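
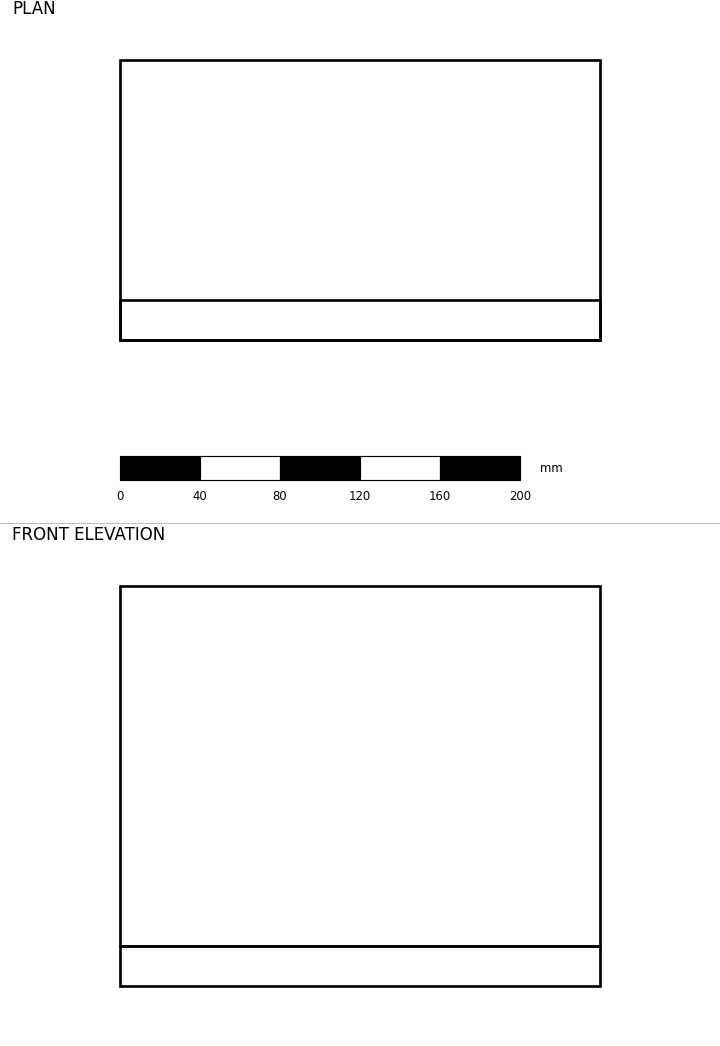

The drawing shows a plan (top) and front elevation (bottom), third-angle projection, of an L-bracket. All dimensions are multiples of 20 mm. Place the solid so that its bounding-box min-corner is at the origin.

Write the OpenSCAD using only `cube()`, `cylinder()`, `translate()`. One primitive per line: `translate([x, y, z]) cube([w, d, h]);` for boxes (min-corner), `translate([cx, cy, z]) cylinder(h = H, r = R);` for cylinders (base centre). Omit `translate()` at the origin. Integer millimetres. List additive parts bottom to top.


cube([240, 140, 20]);
translate([0, 0, 20]) cube([240, 20, 180]);


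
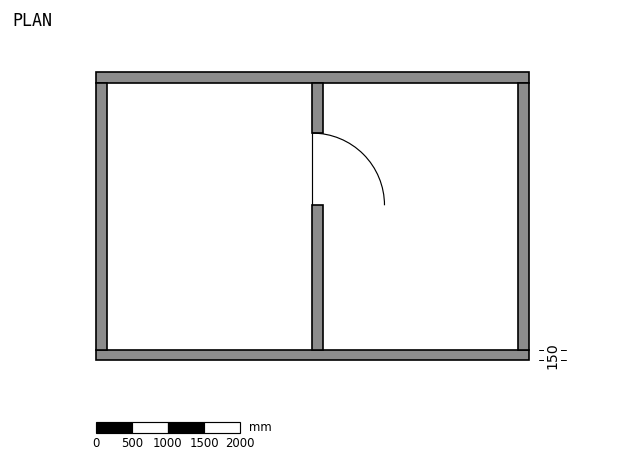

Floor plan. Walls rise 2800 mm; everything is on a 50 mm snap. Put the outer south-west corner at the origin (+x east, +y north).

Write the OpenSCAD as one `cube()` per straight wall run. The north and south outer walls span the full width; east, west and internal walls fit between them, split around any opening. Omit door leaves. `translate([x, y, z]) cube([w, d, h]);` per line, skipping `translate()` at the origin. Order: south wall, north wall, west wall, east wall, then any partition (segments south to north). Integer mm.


cube([6000, 150, 2800]);
translate([0, 3850, 0]) cube([6000, 150, 2800]);
translate([0, 150, 0]) cube([150, 3700, 2800]);
translate([5850, 150, 0]) cube([150, 3700, 2800]);
translate([3000, 150, 0]) cube([150, 2000, 2800]);
translate([3000, 3150, 0]) cube([150, 700, 2800]);


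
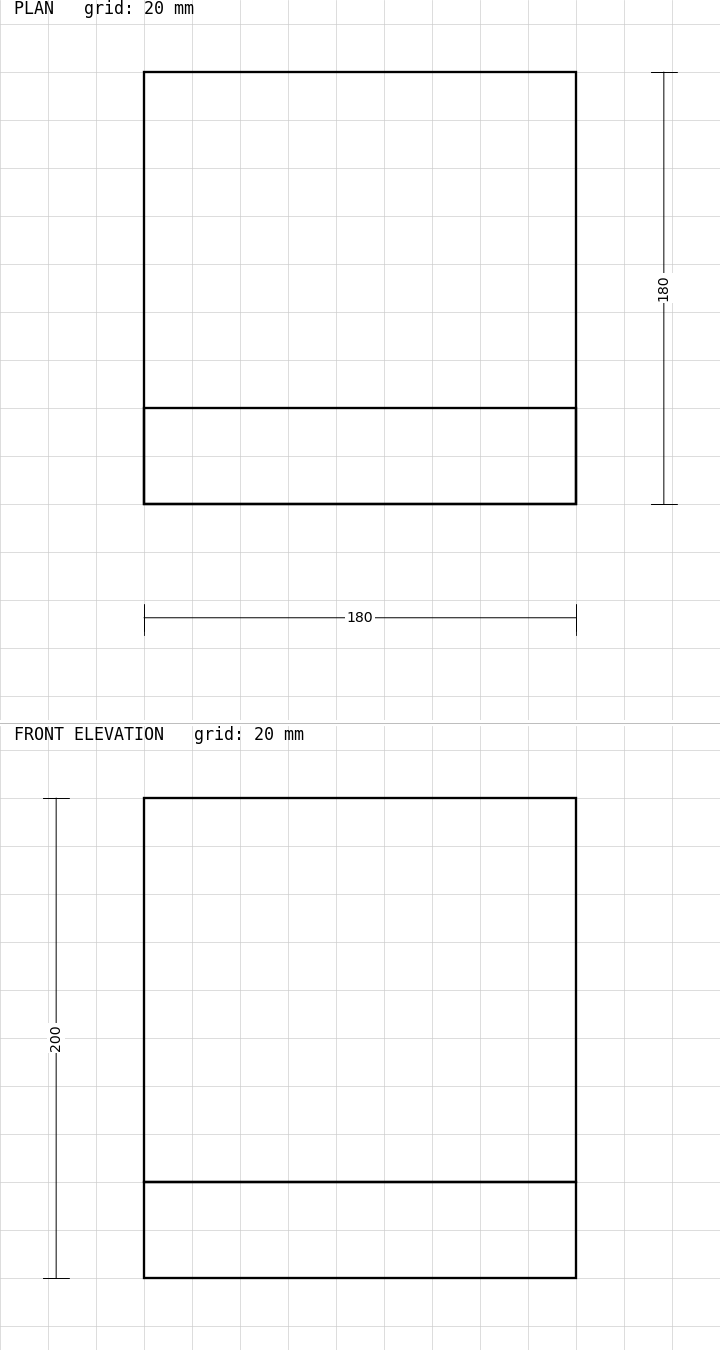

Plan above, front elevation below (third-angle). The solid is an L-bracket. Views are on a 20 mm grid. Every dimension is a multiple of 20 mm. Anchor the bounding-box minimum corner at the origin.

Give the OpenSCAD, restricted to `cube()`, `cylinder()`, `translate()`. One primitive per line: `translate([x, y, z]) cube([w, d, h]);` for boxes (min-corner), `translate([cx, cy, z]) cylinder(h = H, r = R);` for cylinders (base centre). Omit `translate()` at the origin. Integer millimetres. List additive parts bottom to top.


cube([180, 180, 40]);
translate([0, 0, 40]) cube([180, 40, 160]);


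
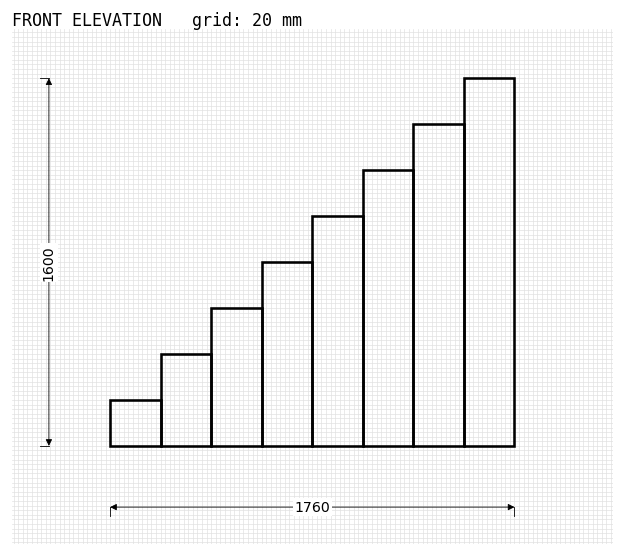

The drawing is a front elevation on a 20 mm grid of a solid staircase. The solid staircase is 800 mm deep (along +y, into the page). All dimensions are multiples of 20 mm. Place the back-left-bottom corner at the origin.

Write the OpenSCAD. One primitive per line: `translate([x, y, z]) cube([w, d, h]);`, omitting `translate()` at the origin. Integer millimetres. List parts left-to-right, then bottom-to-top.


cube([220, 800, 200]);
translate([220, 0, 0]) cube([220, 800, 400]);
translate([440, 0, 0]) cube([220, 800, 600]);
translate([660, 0, 0]) cube([220, 800, 800]);
translate([880, 0, 0]) cube([220, 800, 1000]);
translate([1100, 0, 0]) cube([220, 800, 1200]);
translate([1320, 0, 0]) cube([220, 800, 1400]);
translate([1540, 0, 0]) cube([220, 800, 1600]);


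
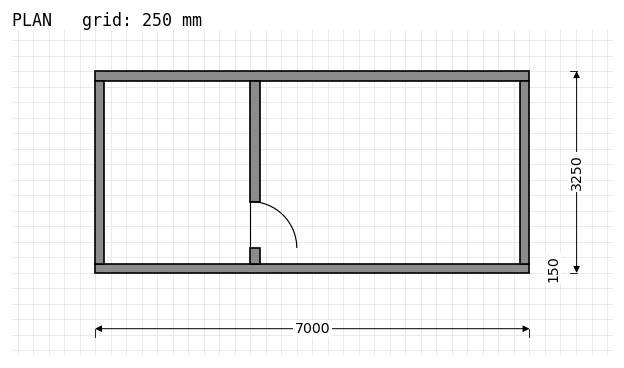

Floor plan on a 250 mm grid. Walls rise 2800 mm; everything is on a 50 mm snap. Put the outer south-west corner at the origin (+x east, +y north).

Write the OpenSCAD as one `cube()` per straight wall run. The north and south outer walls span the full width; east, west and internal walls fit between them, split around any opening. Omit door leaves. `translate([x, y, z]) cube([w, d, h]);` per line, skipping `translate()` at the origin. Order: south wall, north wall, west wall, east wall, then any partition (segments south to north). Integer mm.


cube([7000, 150, 2800]);
translate([0, 3100, 0]) cube([7000, 150, 2800]);
translate([0, 150, 0]) cube([150, 2950, 2800]);
translate([6850, 150, 0]) cube([150, 2950, 2800]);
translate([2500, 150, 0]) cube([150, 250, 2800]);
translate([2500, 1150, 0]) cube([150, 1950, 2800]);


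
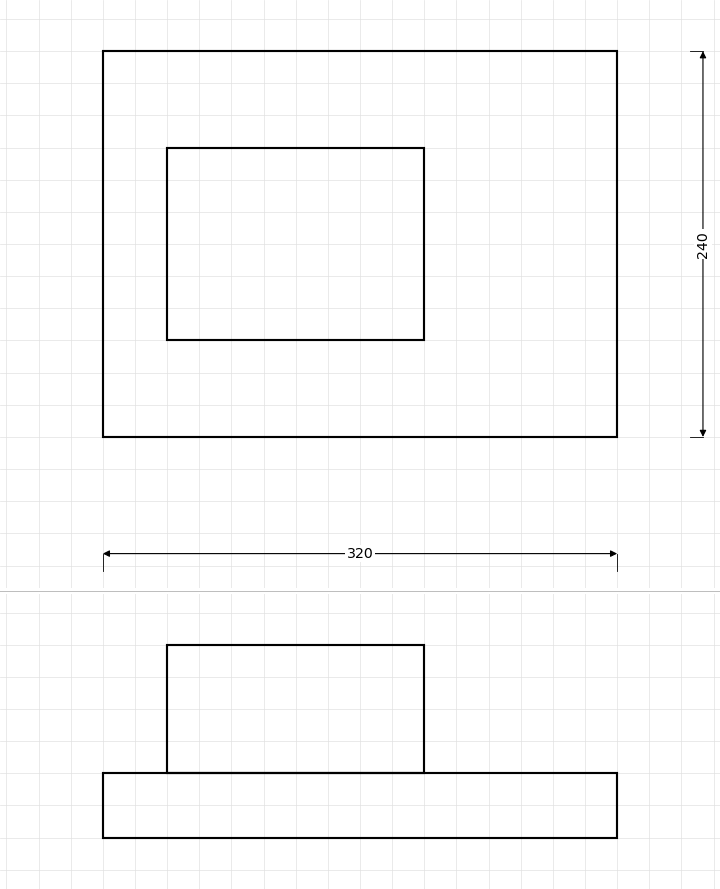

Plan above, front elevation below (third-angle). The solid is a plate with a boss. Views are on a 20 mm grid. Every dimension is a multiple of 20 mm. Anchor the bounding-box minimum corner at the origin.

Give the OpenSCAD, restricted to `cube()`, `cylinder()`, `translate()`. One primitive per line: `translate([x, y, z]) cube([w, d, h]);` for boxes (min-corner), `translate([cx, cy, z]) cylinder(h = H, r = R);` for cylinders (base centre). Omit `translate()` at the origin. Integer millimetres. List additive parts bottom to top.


cube([320, 240, 40]);
translate([40, 60, 40]) cube([160, 120, 80]);


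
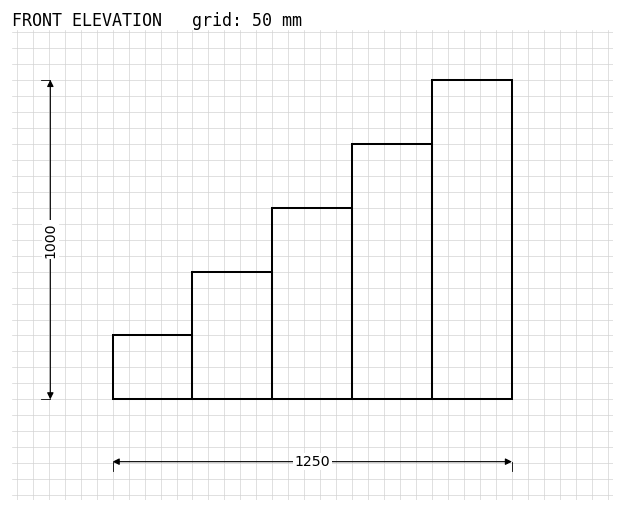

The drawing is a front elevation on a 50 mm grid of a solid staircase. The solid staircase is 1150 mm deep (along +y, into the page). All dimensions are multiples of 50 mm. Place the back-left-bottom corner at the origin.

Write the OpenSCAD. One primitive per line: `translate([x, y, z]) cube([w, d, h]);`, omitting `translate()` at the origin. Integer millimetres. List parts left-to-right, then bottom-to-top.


cube([250, 1150, 200]);
translate([250, 0, 0]) cube([250, 1150, 400]);
translate([500, 0, 0]) cube([250, 1150, 600]);
translate([750, 0, 0]) cube([250, 1150, 800]);
translate([1000, 0, 0]) cube([250, 1150, 1000]);


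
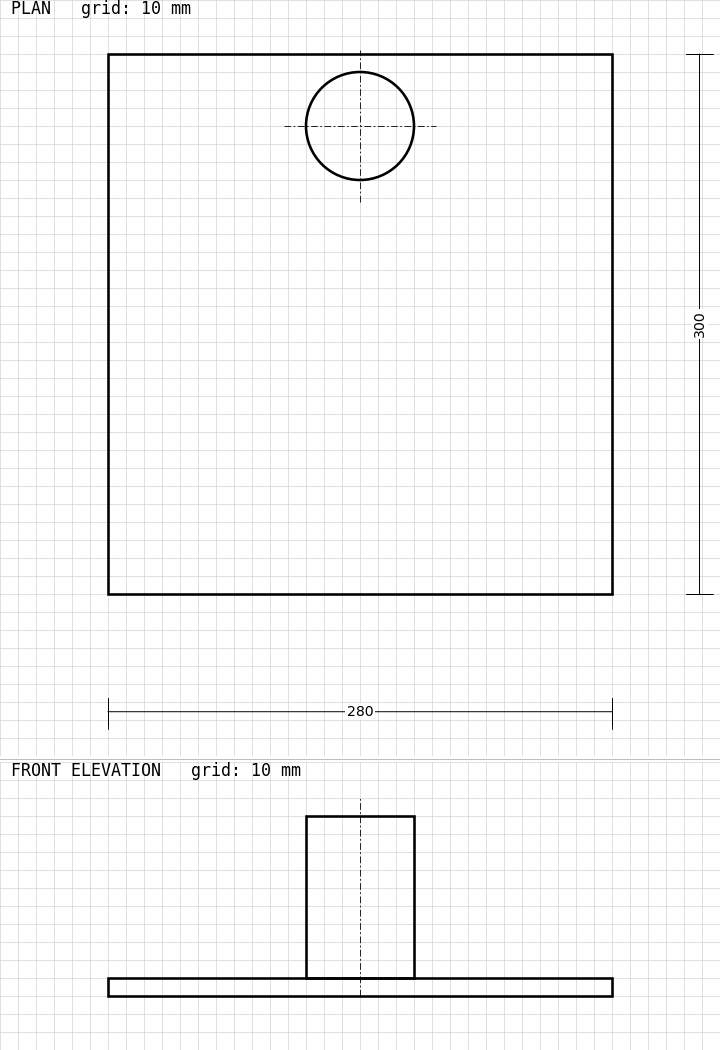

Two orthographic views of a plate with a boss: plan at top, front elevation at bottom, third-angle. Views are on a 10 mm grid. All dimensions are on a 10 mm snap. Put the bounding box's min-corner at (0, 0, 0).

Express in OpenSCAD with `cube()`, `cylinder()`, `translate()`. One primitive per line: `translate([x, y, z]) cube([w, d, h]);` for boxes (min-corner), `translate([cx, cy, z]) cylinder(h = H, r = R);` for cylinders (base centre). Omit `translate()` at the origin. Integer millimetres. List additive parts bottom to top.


cube([280, 300, 10]);
translate([140, 260, 10]) cylinder(h = 90, r = 30);


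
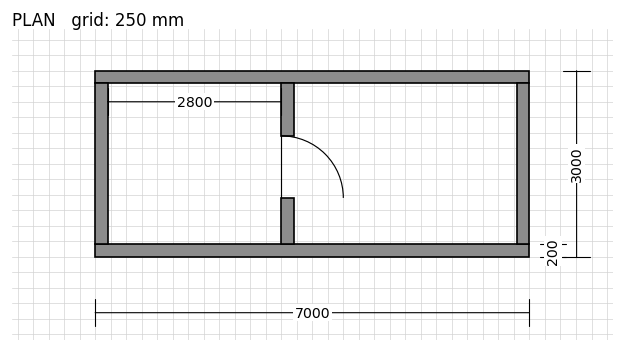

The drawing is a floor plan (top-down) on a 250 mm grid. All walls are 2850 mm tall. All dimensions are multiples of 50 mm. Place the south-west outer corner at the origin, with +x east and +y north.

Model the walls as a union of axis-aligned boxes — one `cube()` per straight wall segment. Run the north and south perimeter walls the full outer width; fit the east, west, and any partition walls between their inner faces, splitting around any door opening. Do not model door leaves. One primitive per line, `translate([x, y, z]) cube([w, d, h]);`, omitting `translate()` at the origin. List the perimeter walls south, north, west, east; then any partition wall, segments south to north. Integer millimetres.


cube([7000, 200, 2850]);
translate([0, 2800, 0]) cube([7000, 200, 2850]);
translate([0, 200, 0]) cube([200, 2600, 2850]);
translate([6800, 200, 0]) cube([200, 2600, 2850]);
translate([3000, 200, 0]) cube([200, 750, 2850]);
translate([3000, 1950, 0]) cube([200, 850, 2850]);


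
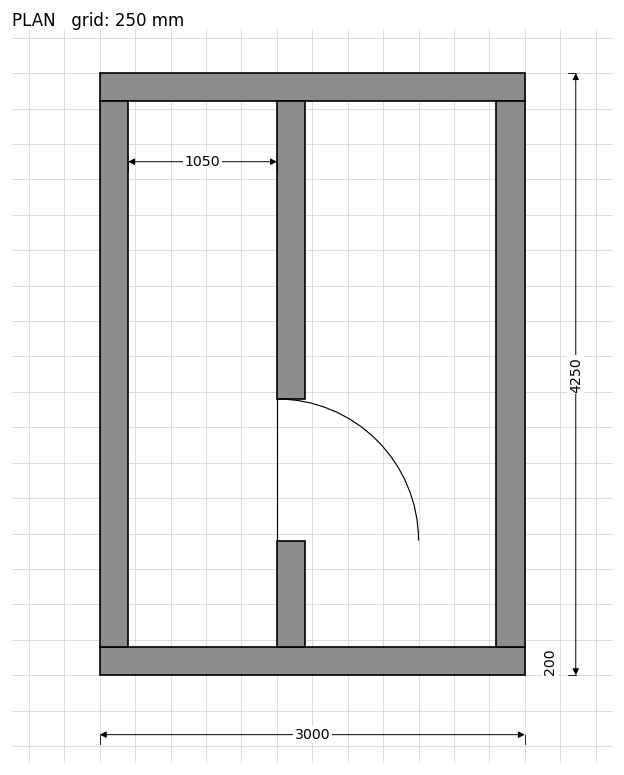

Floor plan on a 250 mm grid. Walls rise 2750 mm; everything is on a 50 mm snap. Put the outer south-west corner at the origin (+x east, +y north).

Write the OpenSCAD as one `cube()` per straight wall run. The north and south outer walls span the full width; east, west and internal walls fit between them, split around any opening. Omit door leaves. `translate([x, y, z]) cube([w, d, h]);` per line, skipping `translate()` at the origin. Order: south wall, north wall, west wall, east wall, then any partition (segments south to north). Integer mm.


cube([3000, 200, 2750]);
translate([0, 4050, 0]) cube([3000, 200, 2750]);
translate([0, 200, 0]) cube([200, 3850, 2750]);
translate([2800, 200, 0]) cube([200, 3850, 2750]);
translate([1250, 200, 0]) cube([200, 750, 2750]);
translate([1250, 1950, 0]) cube([200, 2100, 2750]);


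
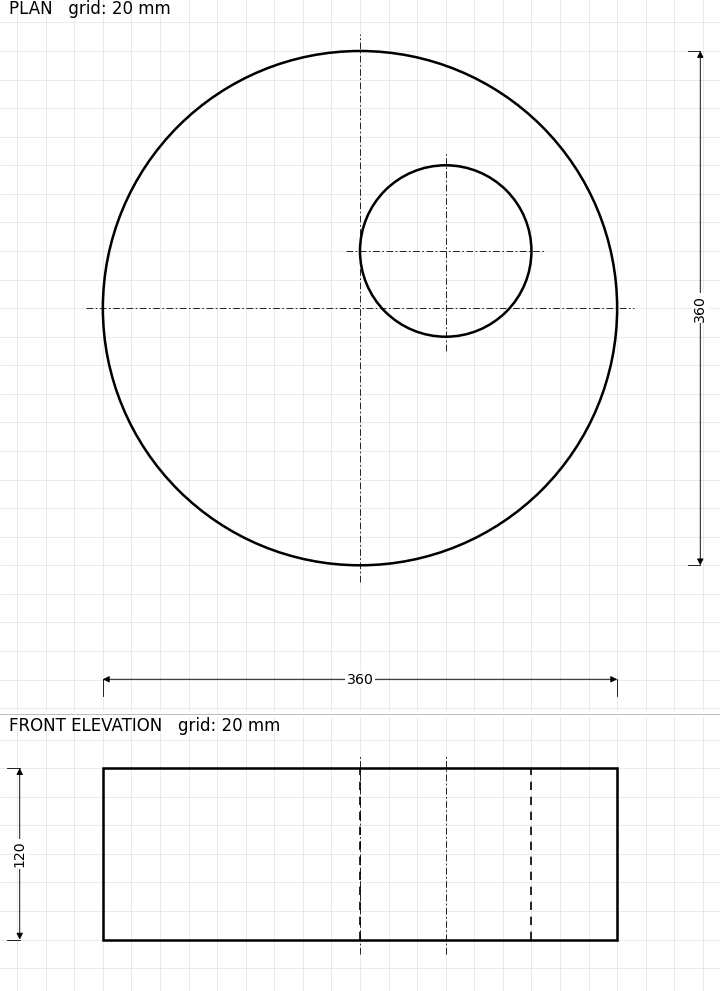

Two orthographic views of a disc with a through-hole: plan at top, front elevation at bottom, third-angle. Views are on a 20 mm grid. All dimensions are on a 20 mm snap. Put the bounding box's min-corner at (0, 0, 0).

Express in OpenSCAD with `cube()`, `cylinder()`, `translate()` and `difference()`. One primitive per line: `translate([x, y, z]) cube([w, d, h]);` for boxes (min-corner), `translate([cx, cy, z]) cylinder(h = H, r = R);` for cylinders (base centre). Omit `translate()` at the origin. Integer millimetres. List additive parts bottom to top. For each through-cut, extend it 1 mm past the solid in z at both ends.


difference() {
  translate([180, 180, 0]) cylinder(h = 120, r = 180);
  translate([240, 220, -1]) cylinder(h = 122, r = 60);
}


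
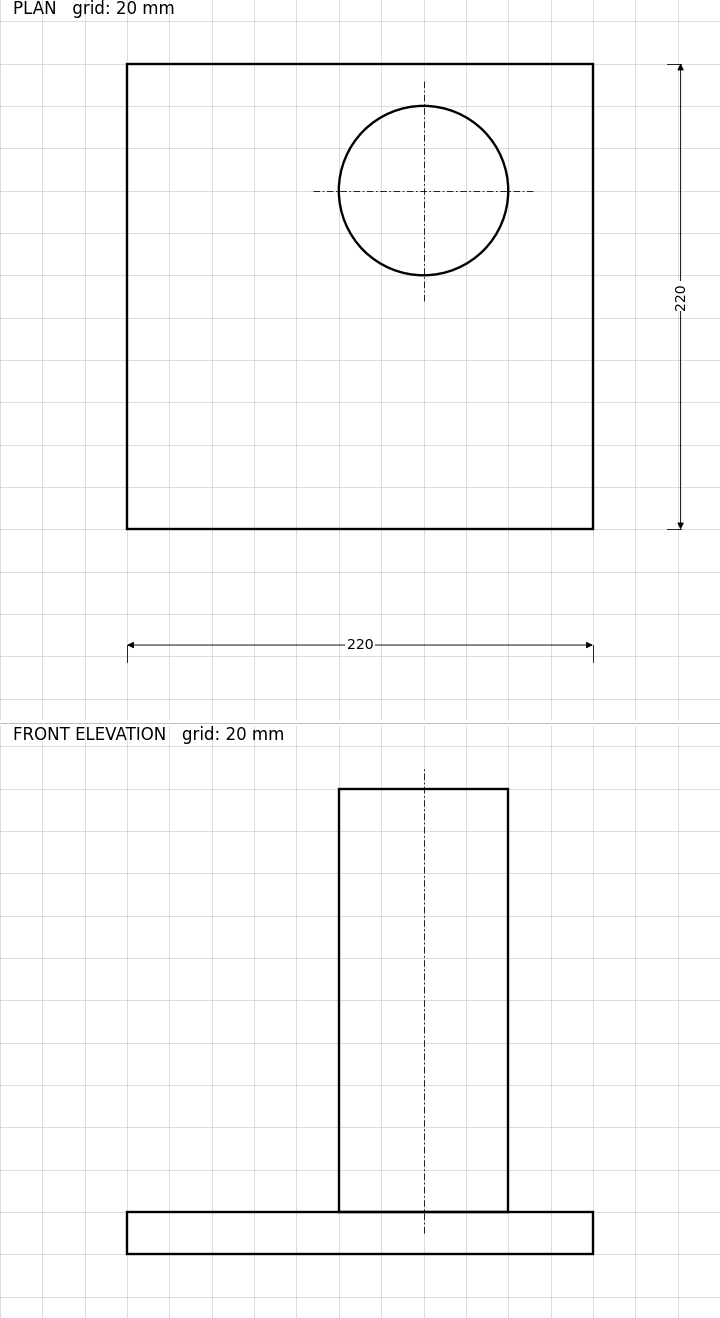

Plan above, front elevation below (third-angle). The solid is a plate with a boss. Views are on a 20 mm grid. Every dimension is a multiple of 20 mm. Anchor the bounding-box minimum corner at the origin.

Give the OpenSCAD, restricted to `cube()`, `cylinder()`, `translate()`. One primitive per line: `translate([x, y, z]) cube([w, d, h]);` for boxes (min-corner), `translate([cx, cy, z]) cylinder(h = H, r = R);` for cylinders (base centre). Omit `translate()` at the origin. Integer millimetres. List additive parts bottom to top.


cube([220, 220, 20]);
translate([140, 160, 20]) cylinder(h = 200, r = 40);


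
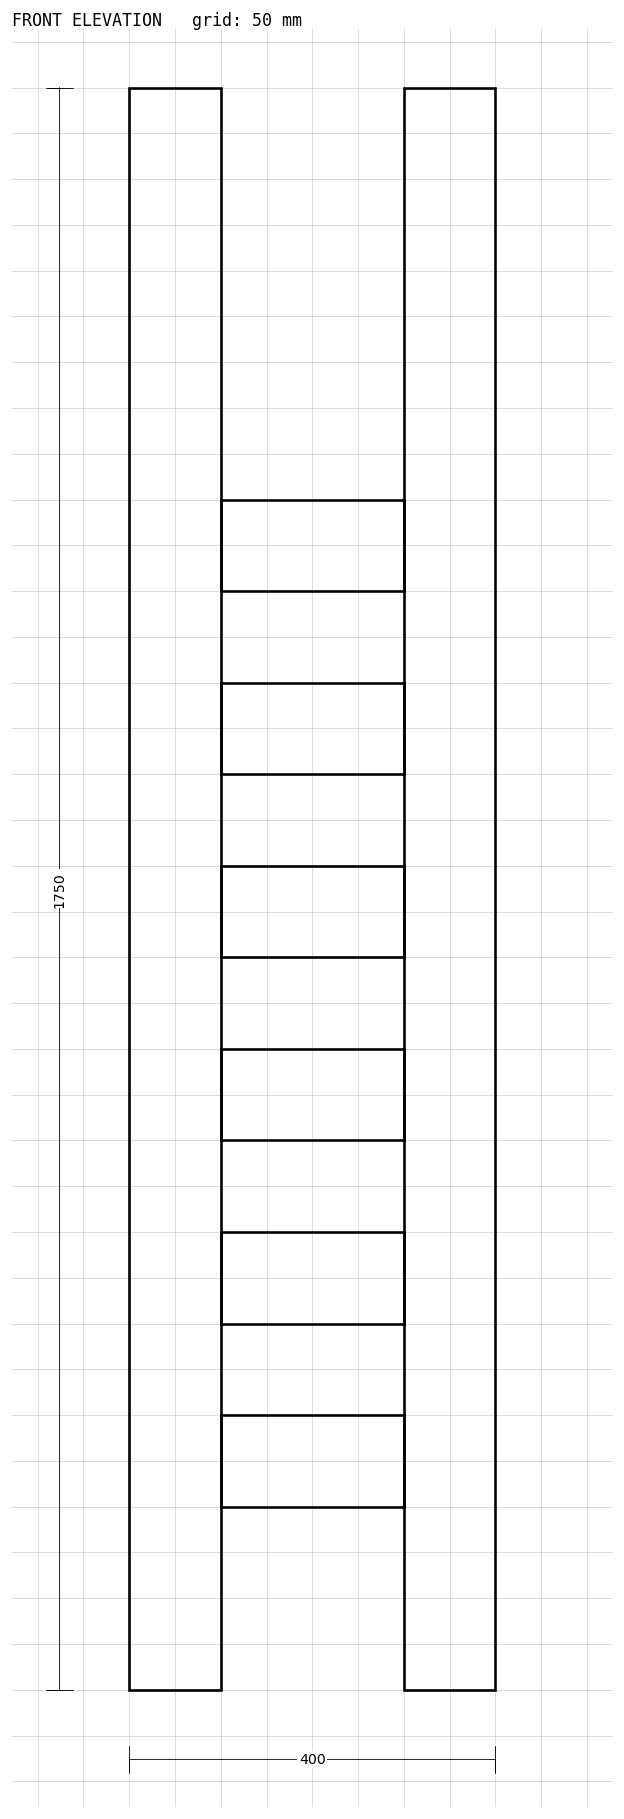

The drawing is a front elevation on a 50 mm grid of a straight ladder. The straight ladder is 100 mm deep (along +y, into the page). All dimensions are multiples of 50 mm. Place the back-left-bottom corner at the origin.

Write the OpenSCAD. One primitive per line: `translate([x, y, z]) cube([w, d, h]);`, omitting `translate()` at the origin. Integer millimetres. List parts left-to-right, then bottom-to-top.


cube([100, 100, 1750]);
translate([100, 0, 200]) cube([200, 100, 100]);
translate([100, 0, 400]) cube([200, 100, 100]);
translate([100, 0, 600]) cube([200, 100, 100]);
translate([100, 0, 800]) cube([200, 100, 100]);
translate([100, 0, 1000]) cube([200, 100, 100]);
translate([100, 0, 1200]) cube([200, 100, 100]);
translate([300, 0, 0]) cube([100, 100, 1750]);


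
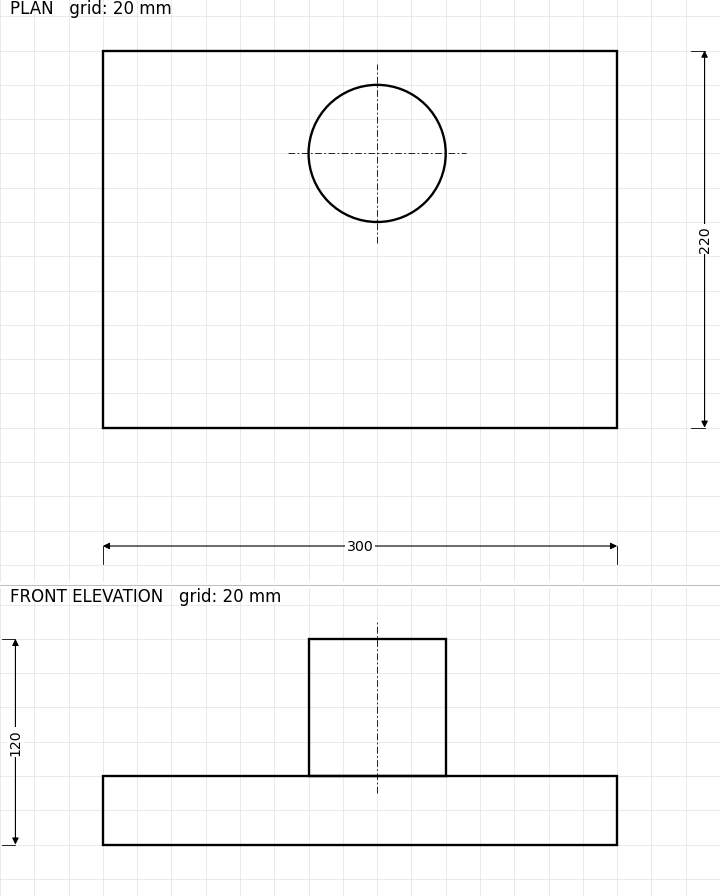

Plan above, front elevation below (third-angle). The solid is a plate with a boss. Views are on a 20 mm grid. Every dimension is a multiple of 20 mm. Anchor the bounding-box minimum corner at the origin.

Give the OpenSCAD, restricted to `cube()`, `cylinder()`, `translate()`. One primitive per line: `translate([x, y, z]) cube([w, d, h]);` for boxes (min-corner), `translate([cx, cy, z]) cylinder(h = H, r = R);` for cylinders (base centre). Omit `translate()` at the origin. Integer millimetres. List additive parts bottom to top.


cube([300, 220, 40]);
translate([160, 160, 40]) cylinder(h = 80, r = 40);


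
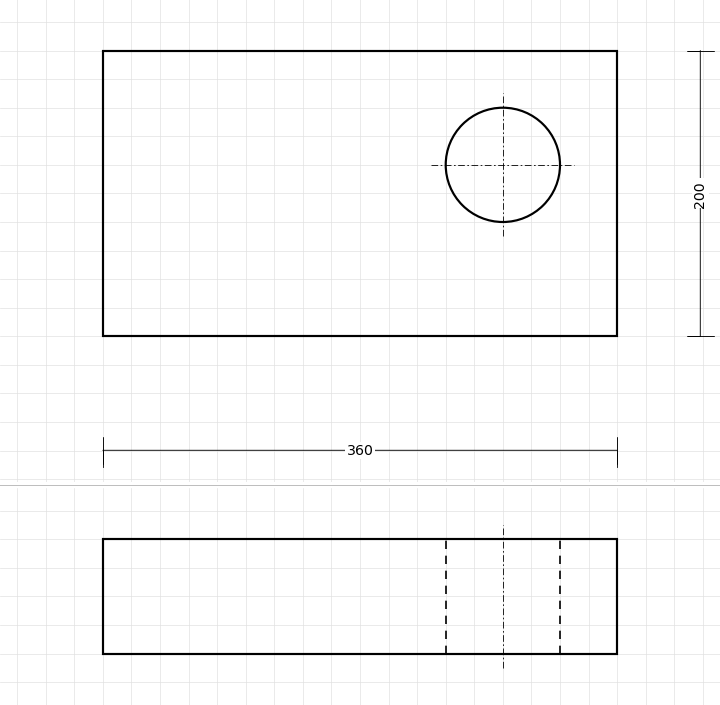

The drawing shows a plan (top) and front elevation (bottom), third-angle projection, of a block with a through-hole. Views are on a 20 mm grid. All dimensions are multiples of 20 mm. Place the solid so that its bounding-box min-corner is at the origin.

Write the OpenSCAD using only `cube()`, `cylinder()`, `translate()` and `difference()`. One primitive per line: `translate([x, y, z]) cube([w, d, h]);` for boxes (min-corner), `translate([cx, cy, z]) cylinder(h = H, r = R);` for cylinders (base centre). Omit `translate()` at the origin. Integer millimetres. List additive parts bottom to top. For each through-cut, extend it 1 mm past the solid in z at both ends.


difference() {
  cube([360, 200, 80]);
  translate([280, 120, -1]) cylinder(h = 82, r = 40);
}


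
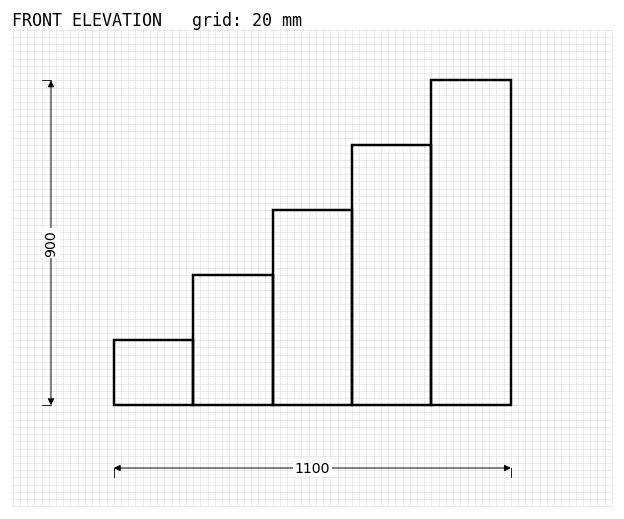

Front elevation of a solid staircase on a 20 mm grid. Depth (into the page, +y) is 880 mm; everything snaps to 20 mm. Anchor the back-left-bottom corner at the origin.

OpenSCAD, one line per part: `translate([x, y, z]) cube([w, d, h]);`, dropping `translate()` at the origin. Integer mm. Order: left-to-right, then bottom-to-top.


cube([220, 880, 180]);
translate([220, 0, 0]) cube([220, 880, 360]);
translate([440, 0, 0]) cube([220, 880, 540]);
translate([660, 0, 0]) cube([220, 880, 720]);
translate([880, 0, 0]) cube([220, 880, 900]);


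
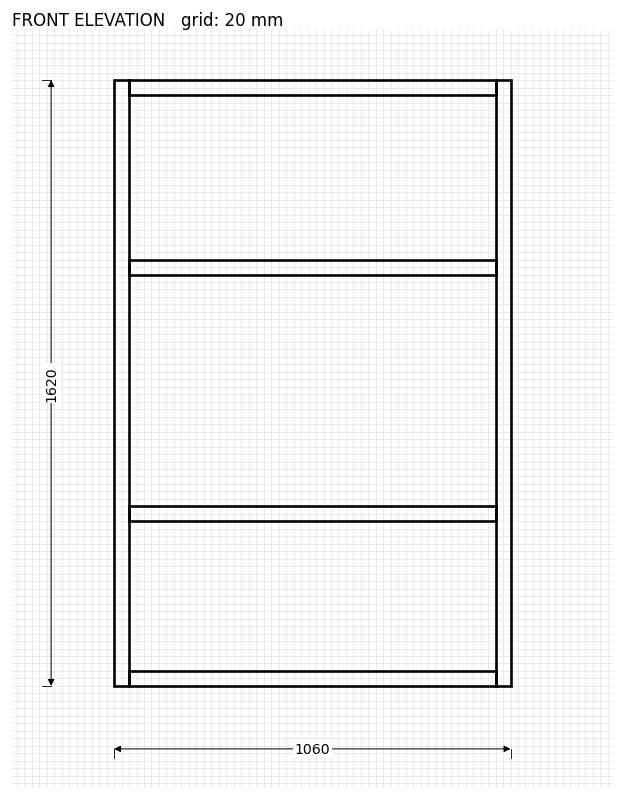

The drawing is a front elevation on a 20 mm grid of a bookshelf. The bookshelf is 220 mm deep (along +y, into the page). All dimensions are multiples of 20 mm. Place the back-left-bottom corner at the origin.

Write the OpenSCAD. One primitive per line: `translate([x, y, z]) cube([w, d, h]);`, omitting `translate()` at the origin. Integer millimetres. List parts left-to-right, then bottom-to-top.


cube([40, 220, 1620]);
translate([40, 0, 0]) cube([980, 220, 40]);
translate([40, 0, 440]) cube([980, 220, 40]);
translate([40, 0, 1100]) cube([980, 220, 40]);
translate([40, 0, 1580]) cube([980, 220, 40]);
translate([1020, 0, 0]) cube([40, 220, 1620]);


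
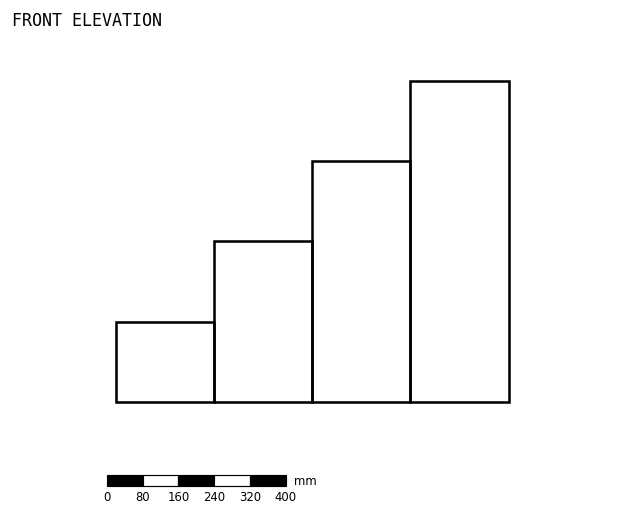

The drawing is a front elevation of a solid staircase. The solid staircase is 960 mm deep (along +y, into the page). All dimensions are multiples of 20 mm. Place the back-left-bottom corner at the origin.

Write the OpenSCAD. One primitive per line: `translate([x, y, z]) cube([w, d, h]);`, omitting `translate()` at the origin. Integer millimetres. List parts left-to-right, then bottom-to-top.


cube([220, 960, 180]);
translate([220, 0, 0]) cube([220, 960, 360]);
translate([440, 0, 0]) cube([220, 960, 540]);
translate([660, 0, 0]) cube([220, 960, 720]);


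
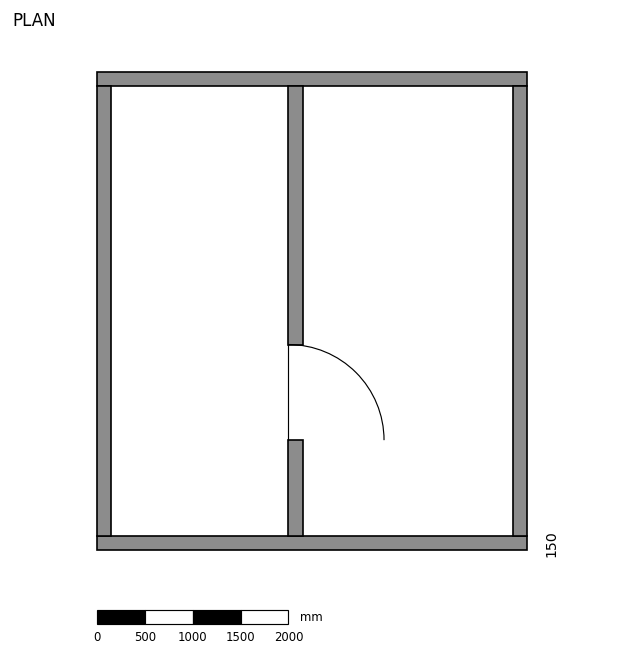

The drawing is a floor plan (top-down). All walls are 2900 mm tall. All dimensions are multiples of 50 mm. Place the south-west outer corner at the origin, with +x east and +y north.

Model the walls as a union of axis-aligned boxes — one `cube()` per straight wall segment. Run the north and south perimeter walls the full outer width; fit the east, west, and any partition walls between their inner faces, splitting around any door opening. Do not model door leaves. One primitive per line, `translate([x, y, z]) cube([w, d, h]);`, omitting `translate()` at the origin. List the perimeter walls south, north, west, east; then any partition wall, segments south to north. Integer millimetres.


cube([4500, 150, 2900]);
translate([0, 4850, 0]) cube([4500, 150, 2900]);
translate([0, 150, 0]) cube([150, 4700, 2900]);
translate([4350, 150, 0]) cube([150, 4700, 2900]);
translate([2000, 150, 0]) cube([150, 1000, 2900]);
translate([2000, 2150, 0]) cube([150, 2700, 2900]);


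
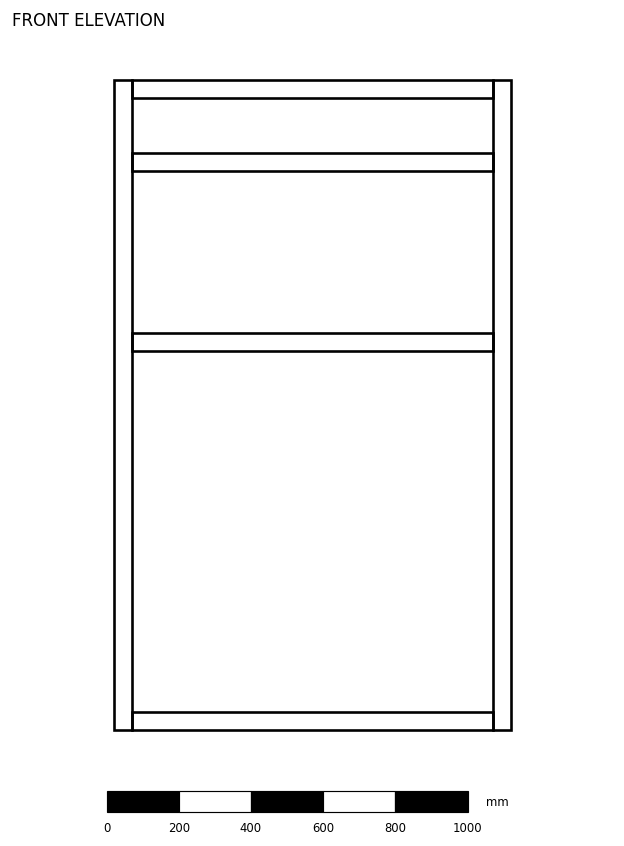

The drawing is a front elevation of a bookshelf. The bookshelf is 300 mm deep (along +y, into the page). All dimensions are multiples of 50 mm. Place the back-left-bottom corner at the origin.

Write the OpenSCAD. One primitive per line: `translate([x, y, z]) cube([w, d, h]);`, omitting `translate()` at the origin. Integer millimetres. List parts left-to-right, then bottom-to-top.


cube([50, 300, 1800]);
translate([50, 0, 0]) cube([1000, 300, 50]);
translate([50, 0, 1050]) cube([1000, 300, 50]);
translate([50, 0, 1550]) cube([1000, 300, 50]);
translate([50, 0, 1750]) cube([1000, 300, 50]);
translate([1050, 0, 0]) cube([50, 300, 1800]);


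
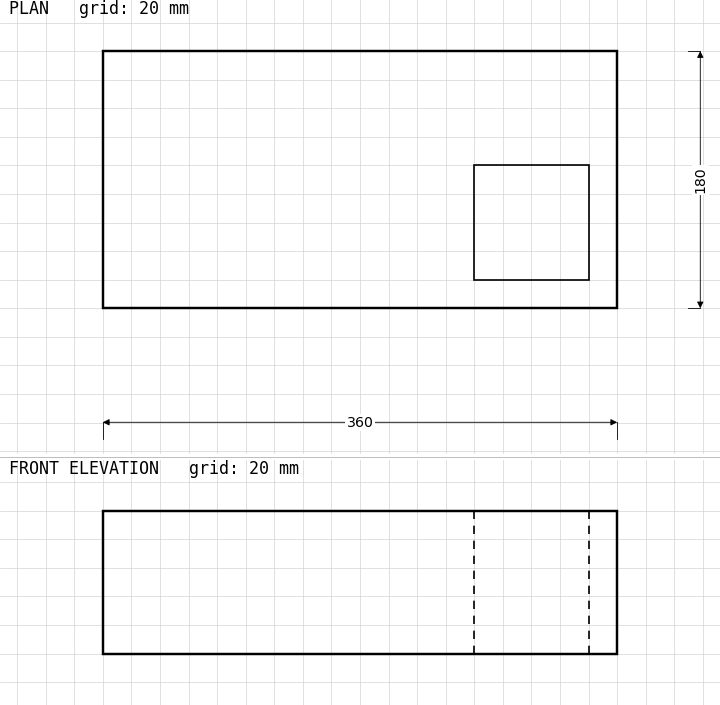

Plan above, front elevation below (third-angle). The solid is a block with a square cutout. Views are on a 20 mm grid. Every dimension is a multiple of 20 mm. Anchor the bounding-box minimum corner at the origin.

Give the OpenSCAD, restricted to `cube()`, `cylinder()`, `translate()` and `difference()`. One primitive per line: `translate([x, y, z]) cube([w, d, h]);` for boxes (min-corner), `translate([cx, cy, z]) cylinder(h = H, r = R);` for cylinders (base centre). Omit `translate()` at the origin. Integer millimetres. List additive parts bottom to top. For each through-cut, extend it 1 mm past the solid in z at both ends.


difference() {
  cube([360, 180, 100]);
  translate([260, 20, -1]) cube([80, 80, 102]);
}


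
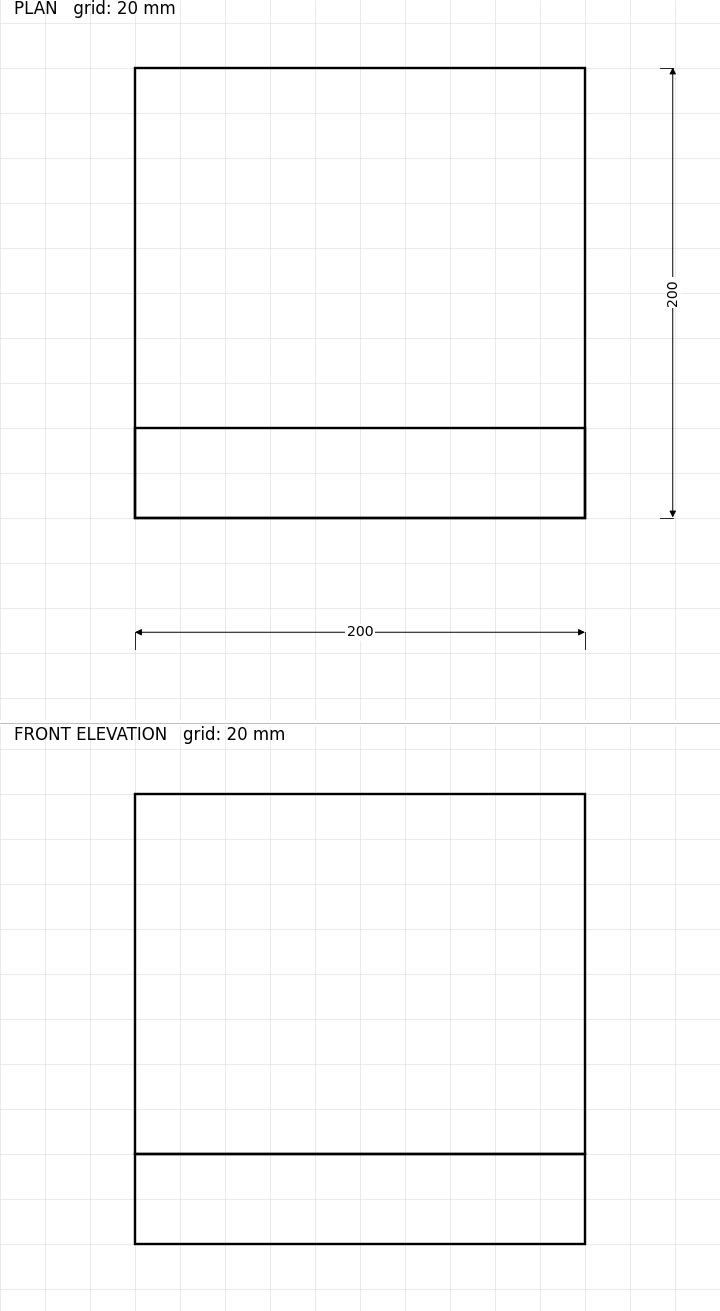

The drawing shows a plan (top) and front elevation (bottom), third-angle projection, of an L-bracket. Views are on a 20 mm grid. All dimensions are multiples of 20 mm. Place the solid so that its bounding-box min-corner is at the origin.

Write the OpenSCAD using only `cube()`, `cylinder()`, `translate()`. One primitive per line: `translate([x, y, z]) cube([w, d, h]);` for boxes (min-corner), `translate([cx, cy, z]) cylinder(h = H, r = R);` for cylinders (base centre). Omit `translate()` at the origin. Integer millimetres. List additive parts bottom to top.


cube([200, 200, 40]);
translate([0, 0, 40]) cube([200, 40, 160]);


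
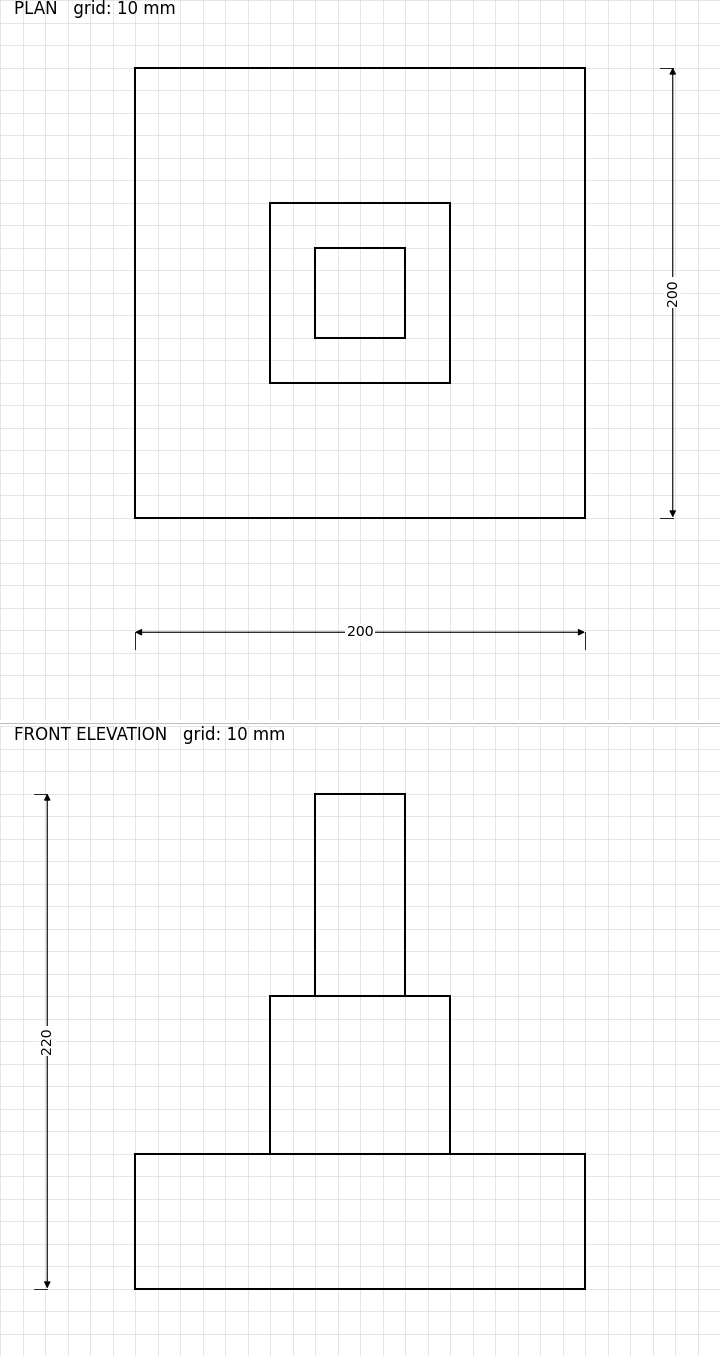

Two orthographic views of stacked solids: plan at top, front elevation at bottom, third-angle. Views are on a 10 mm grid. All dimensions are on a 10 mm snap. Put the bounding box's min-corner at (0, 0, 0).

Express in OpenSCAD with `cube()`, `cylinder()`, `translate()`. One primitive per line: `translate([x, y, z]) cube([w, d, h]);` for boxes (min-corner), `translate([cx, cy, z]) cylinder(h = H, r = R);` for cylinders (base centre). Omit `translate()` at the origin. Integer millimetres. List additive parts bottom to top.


cube([200, 200, 60]);
translate([60, 60, 60]) cube([80, 80, 70]);
translate([80, 80, 130]) cube([40, 40, 90]);


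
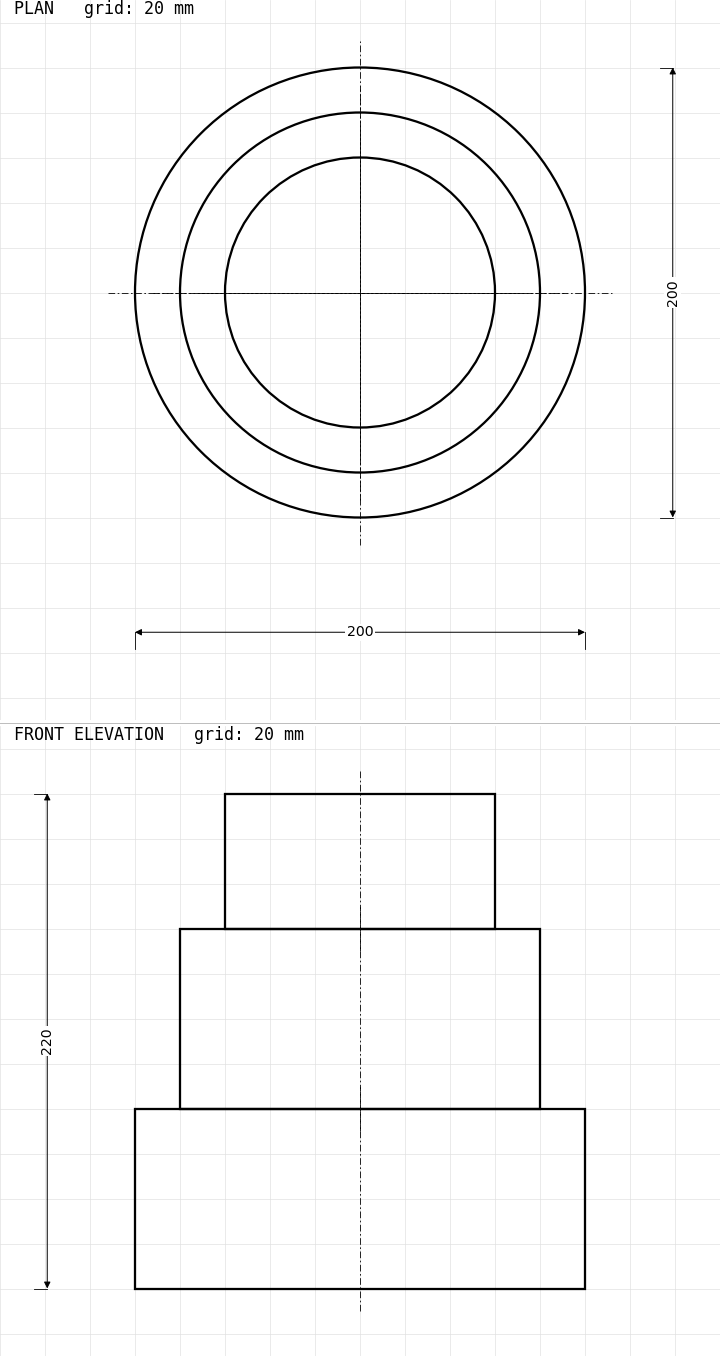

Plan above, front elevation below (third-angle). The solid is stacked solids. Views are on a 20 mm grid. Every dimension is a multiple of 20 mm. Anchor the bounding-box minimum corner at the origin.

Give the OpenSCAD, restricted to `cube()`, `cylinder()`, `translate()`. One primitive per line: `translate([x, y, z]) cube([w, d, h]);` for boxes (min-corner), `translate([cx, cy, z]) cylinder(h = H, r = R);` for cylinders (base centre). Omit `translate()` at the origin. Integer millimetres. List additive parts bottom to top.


translate([100, 100, 0]) cylinder(h = 80, r = 100);
translate([100, 100, 80]) cylinder(h = 80, r = 80);
translate([100, 100, 160]) cylinder(h = 60, r = 60);


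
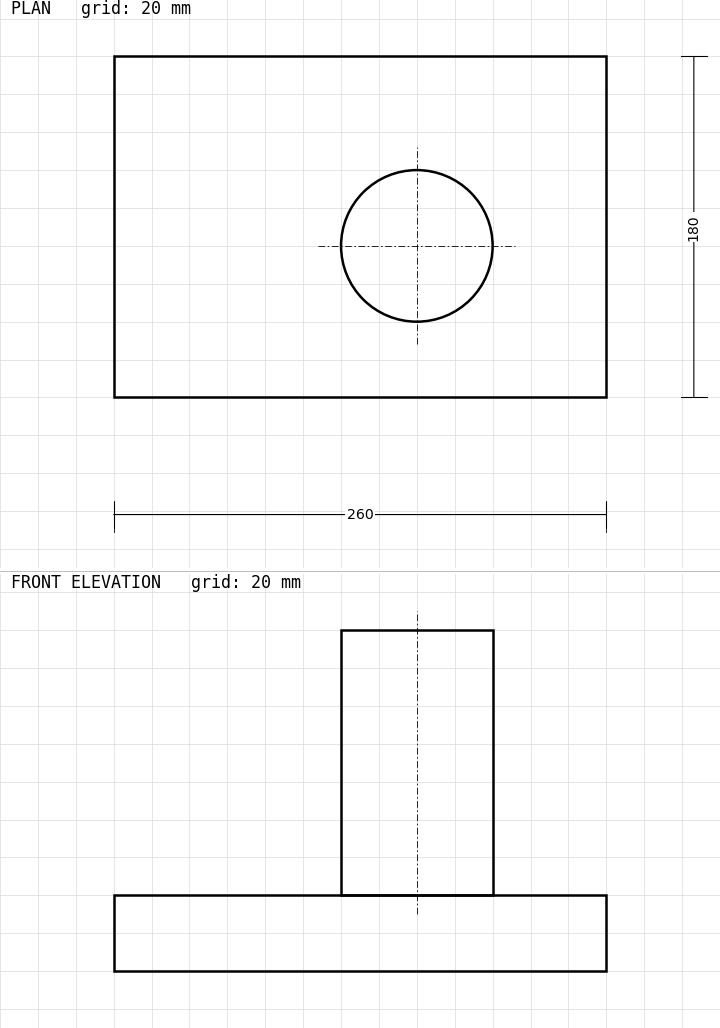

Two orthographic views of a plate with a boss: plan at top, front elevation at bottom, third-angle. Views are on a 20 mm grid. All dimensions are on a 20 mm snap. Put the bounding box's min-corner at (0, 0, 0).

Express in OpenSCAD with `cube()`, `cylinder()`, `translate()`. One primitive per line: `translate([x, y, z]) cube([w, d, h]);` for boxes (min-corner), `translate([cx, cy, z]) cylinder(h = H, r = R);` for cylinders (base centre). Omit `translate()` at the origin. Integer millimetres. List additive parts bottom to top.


cube([260, 180, 40]);
translate([160, 80, 40]) cylinder(h = 140, r = 40);


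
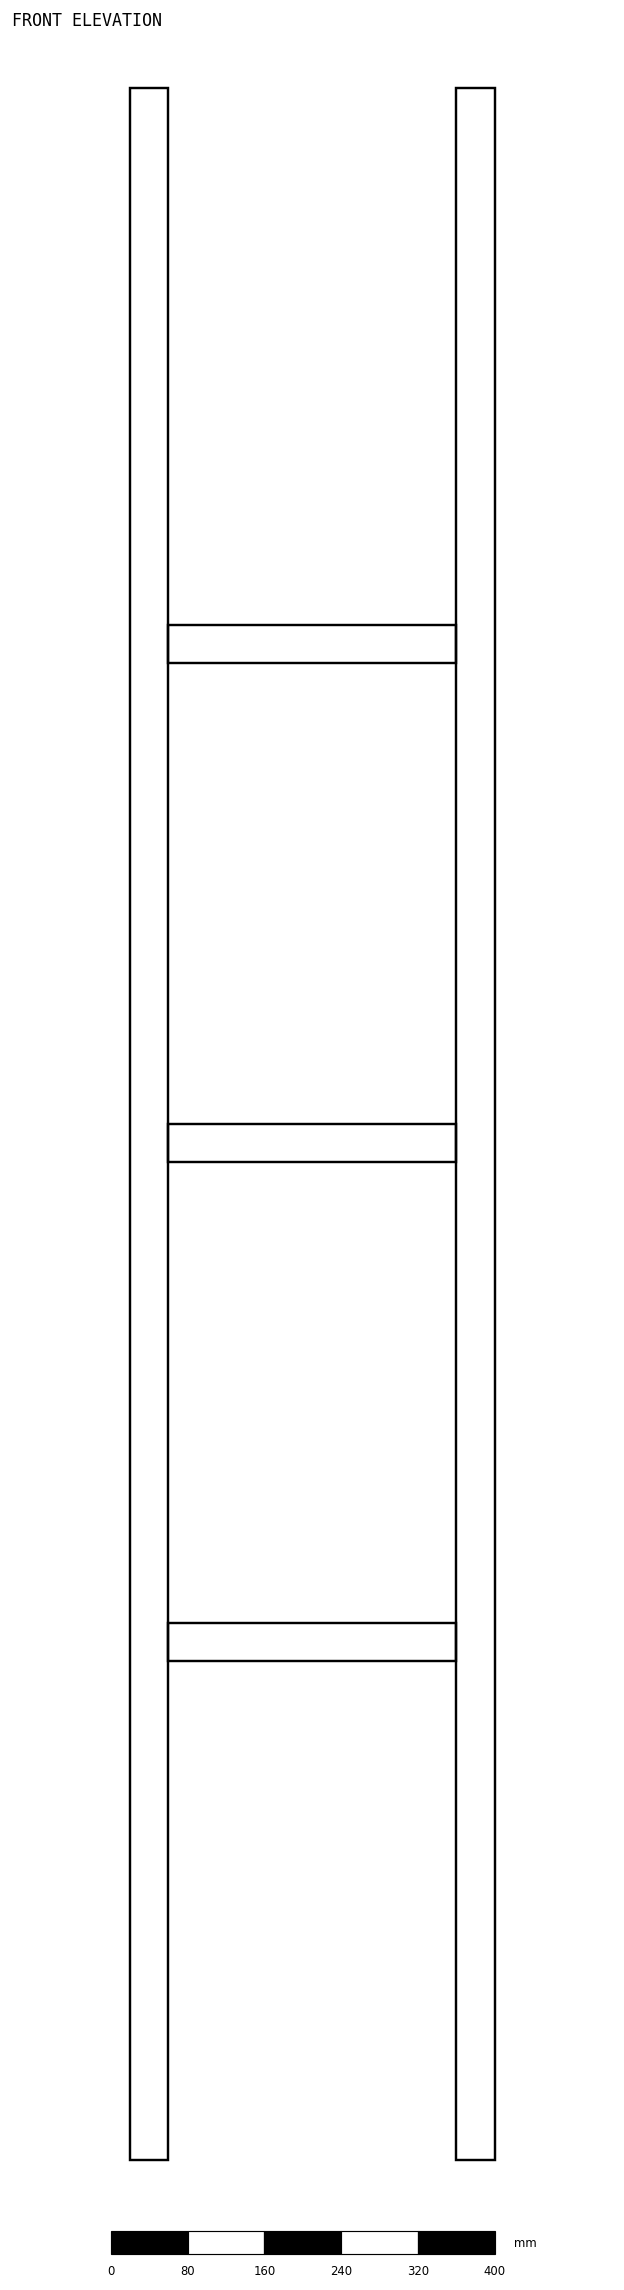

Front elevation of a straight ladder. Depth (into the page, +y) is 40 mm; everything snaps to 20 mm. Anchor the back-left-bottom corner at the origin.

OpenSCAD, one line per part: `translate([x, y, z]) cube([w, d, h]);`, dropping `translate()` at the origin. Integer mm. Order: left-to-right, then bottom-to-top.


cube([40, 40, 2160]);
translate([40, 0, 520]) cube([300, 40, 40]);
translate([40, 0, 1040]) cube([300, 40, 40]);
translate([40, 0, 1560]) cube([300, 40, 40]);
translate([340, 0, 0]) cube([40, 40, 2160]);


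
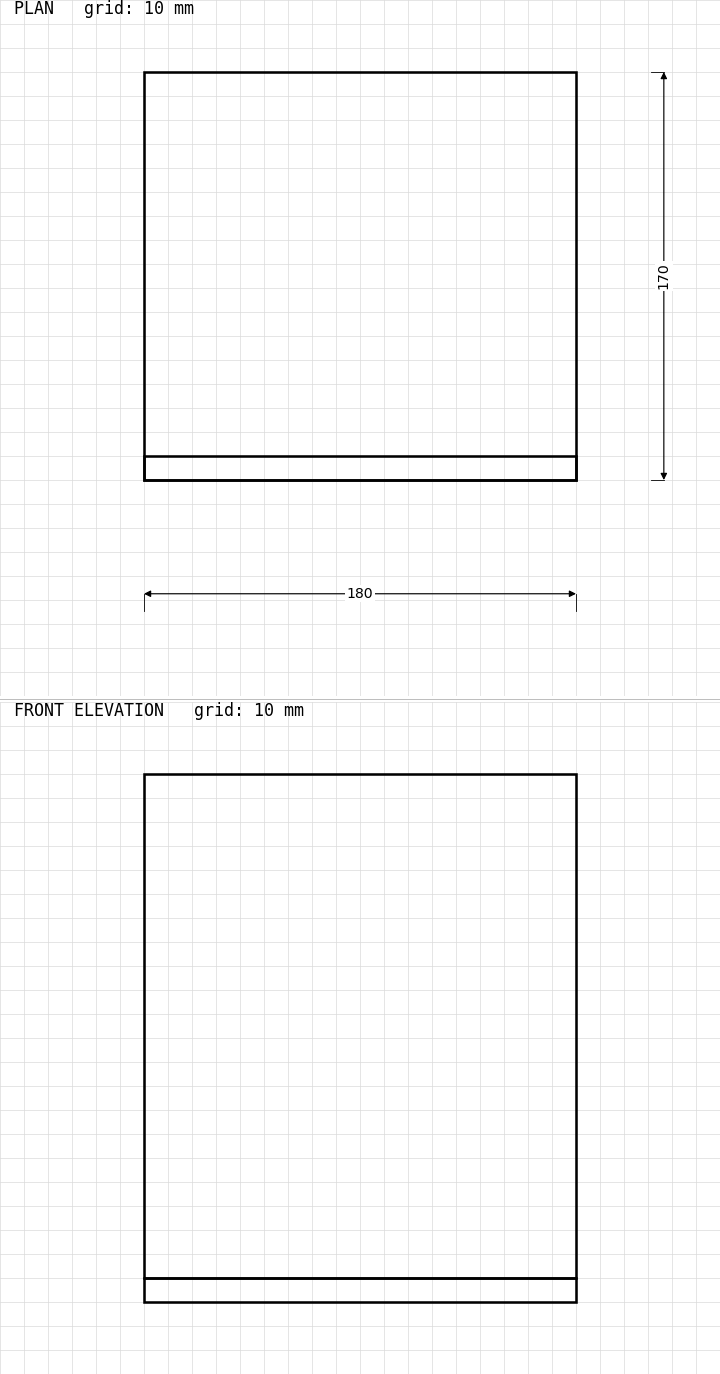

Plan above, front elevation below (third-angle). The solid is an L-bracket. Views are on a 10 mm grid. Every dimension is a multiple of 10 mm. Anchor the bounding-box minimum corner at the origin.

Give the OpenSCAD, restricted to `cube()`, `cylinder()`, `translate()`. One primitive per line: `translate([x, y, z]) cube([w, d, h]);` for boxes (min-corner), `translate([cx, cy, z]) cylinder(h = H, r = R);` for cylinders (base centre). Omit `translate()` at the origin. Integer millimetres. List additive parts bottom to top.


cube([180, 170, 10]);
translate([0, 0, 10]) cube([180, 10, 210]);


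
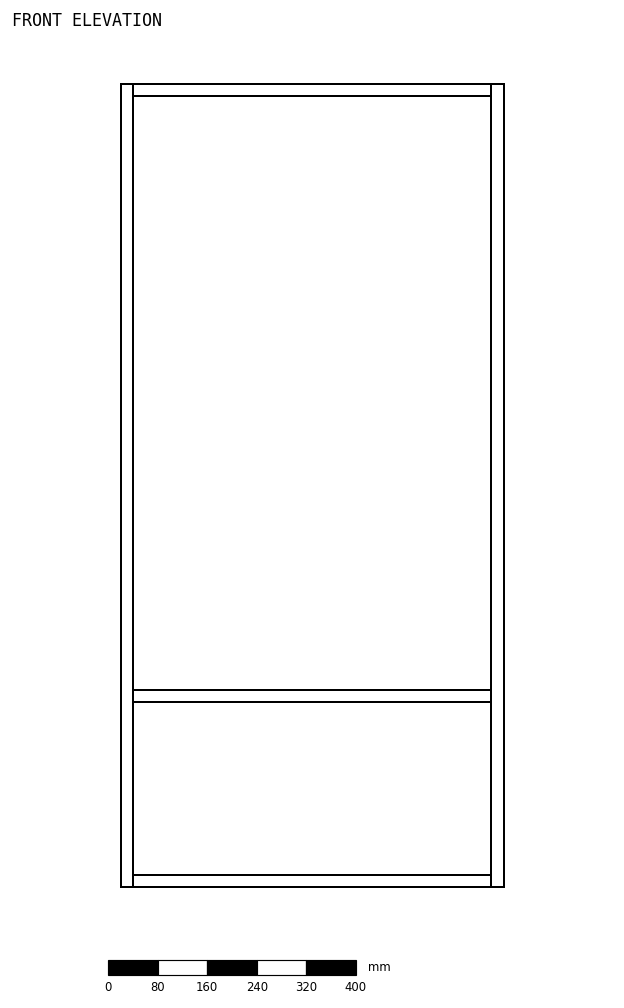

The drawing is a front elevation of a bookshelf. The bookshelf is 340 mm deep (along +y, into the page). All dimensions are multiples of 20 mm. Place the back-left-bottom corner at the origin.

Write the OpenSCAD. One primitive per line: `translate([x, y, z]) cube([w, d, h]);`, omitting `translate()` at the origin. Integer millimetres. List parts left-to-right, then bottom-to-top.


cube([20, 340, 1300]);
translate([20, 0, 0]) cube([580, 340, 20]);
translate([20, 0, 300]) cube([580, 340, 20]);
translate([20, 0, 1280]) cube([580, 340, 20]);
translate([600, 0, 0]) cube([20, 340, 1300]);


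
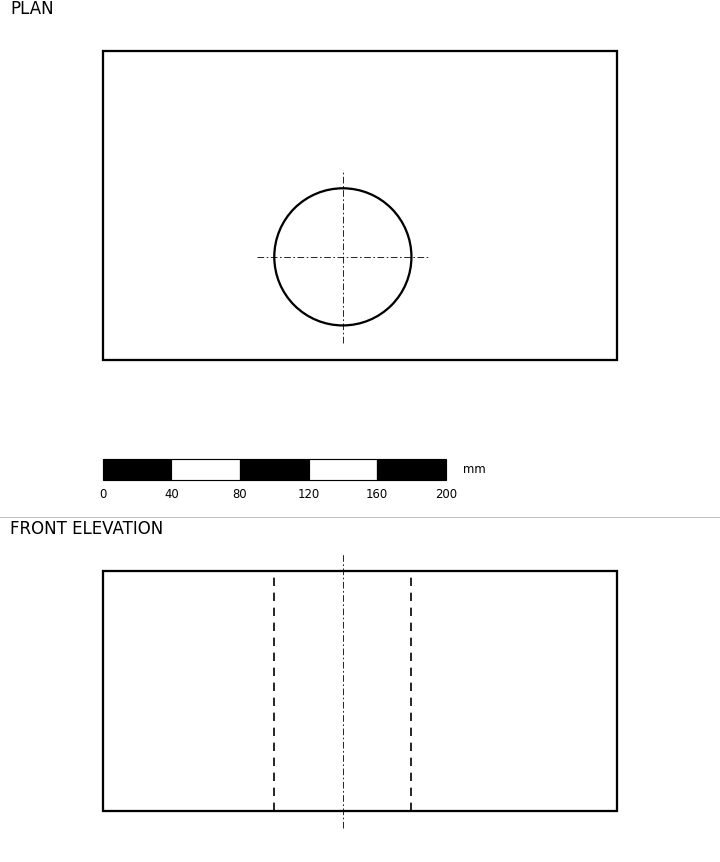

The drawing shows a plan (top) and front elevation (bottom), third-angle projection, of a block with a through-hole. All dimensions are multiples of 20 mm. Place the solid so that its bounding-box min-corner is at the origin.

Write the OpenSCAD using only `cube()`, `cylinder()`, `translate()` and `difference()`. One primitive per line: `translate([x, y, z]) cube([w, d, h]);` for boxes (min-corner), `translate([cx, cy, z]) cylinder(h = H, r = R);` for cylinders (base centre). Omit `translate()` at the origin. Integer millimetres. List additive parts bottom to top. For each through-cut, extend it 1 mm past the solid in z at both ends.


difference() {
  cube([300, 180, 140]);
  translate([140, 60, -1]) cylinder(h = 142, r = 40);
}


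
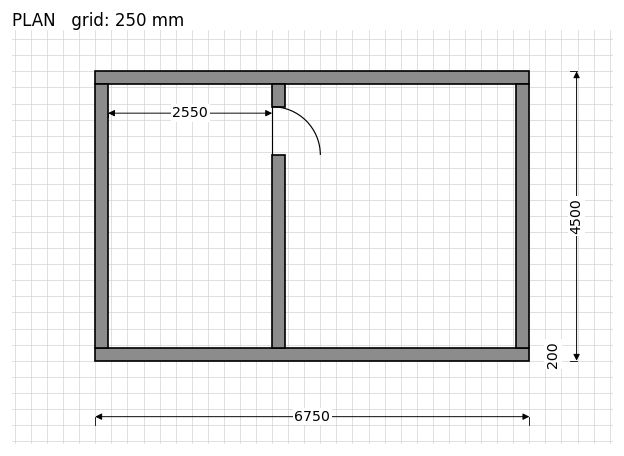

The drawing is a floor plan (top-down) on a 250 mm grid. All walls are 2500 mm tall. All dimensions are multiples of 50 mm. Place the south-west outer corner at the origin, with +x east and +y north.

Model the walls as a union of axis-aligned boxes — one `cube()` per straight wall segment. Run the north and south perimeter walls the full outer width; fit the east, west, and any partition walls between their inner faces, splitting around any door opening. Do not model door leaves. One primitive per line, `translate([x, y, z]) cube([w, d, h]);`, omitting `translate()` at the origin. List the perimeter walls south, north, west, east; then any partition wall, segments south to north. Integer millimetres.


cube([6750, 200, 2500]);
translate([0, 4300, 0]) cube([6750, 200, 2500]);
translate([0, 200, 0]) cube([200, 4100, 2500]);
translate([6550, 200, 0]) cube([200, 4100, 2500]);
translate([2750, 200, 0]) cube([200, 3000, 2500]);
translate([2750, 3950, 0]) cube([200, 350, 2500]);


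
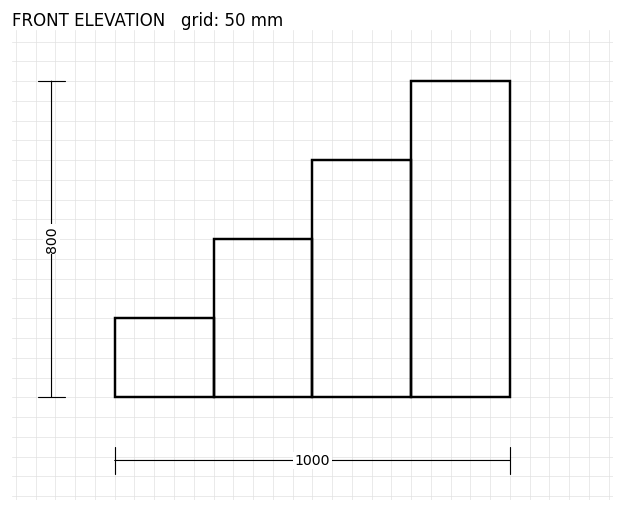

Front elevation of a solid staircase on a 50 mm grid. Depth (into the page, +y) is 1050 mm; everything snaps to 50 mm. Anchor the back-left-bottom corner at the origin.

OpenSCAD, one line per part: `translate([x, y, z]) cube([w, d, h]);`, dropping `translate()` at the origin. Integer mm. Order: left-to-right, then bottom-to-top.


cube([250, 1050, 200]);
translate([250, 0, 0]) cube([250, 1050, 400]);
translate([500, 0, 0]) cube([250, 1050, 600]);
translate([750, 0, 0]) cube([250, 1050, 800]);


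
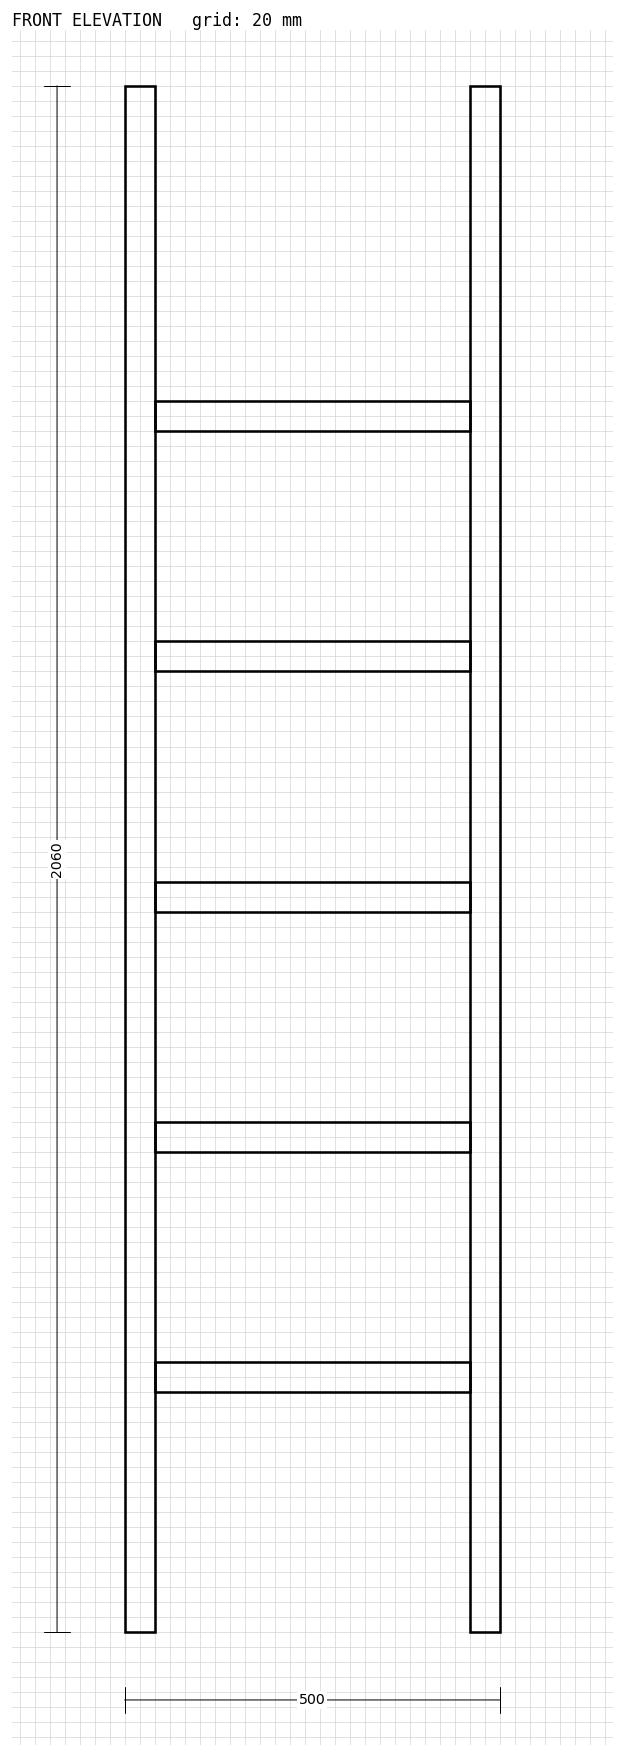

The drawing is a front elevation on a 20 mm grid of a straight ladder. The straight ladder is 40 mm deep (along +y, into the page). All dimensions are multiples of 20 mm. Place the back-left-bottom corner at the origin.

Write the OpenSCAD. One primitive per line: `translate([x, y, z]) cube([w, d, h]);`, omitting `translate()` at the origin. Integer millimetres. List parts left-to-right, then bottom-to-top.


cube([40, 40, 2060]);
translate([40, 0, 320]) cube([420, 40, 40]);
translate([40, 0, 640]) cube([420, 40, 40]);
translate([40, 0, 960]) cube([420, 40, 40]);
translate([40, 0, 1280]) cube([420, 40, 40]);
translate([40, 0, 1600]) cube([420, 40, 40]);
translate([460, 0, 0]) cube([40, 40, 2060]);


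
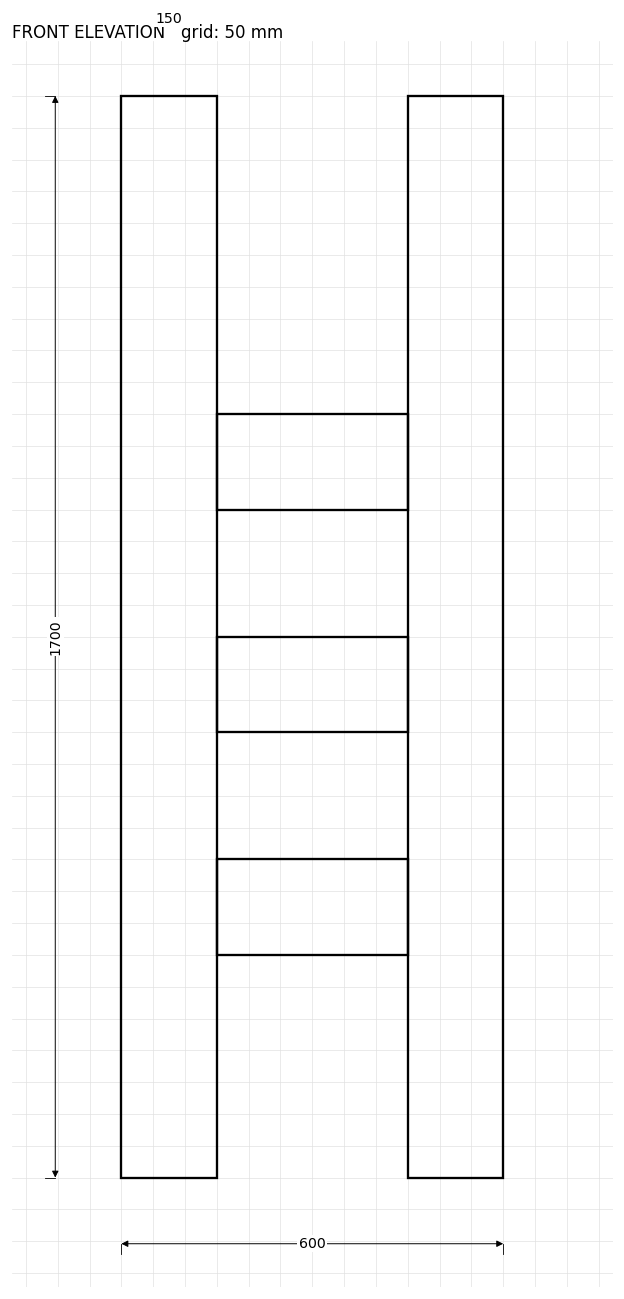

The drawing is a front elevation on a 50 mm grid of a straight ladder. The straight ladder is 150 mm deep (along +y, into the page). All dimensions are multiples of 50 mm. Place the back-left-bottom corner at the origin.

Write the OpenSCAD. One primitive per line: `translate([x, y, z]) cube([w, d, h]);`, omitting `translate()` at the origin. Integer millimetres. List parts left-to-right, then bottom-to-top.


cube([150, 150, 1700]);
translate([150, 0, 350]) cube([300, 150, 150]);
translate([150, 0, 700]) cube([300, 150, 150]);
translate([150, 0, 1050]) cube([300, 150, 150]);
translate([450, 0, 0]) cube([150, 150, 1700]);


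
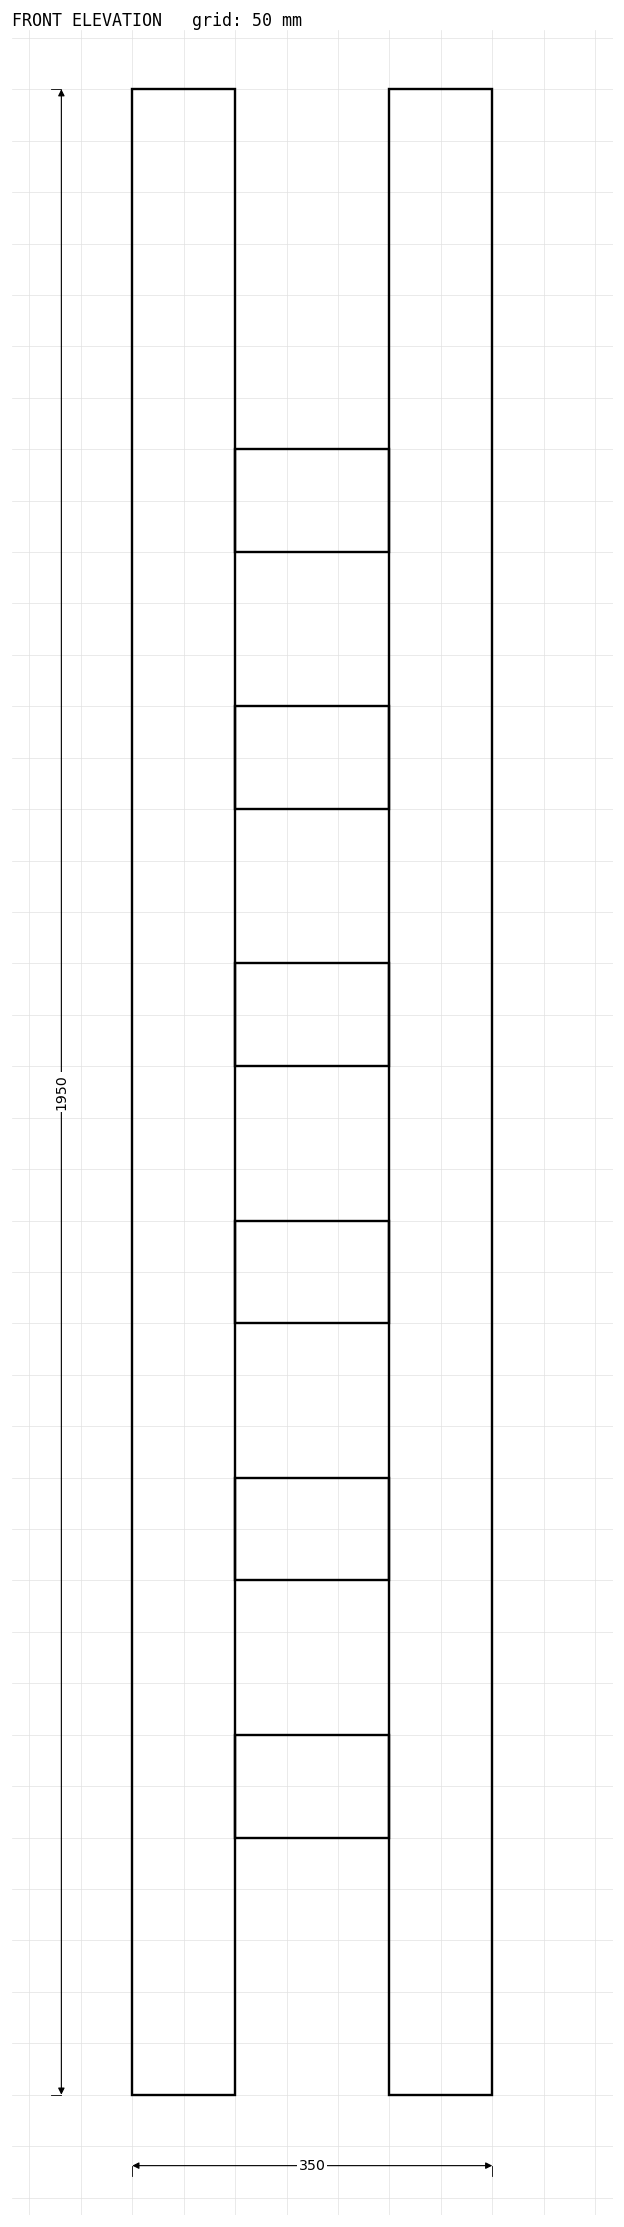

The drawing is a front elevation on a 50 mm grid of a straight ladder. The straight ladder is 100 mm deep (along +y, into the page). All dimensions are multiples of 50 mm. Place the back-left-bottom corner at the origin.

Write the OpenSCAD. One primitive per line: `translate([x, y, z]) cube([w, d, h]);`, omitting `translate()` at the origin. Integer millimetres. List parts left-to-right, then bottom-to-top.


cube([100, 100, 1950]);
translate([100, 0, 250]) cube([150, 100, 100]);
translate([100, 0, 500]) cube([150, 100, 100]);
translate([100, 0, 750]) cube([150, 100, 100]);
translate([100, 0, 1000]) cube([150, 100, 100]);
translate([100, 0, 1250]) cube([150, 100, 100]);
translate([100, 0, 1500]) cube([150, 100, 100]);
translate([250, 0, 0]) cube([100, 100, 1950]);
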